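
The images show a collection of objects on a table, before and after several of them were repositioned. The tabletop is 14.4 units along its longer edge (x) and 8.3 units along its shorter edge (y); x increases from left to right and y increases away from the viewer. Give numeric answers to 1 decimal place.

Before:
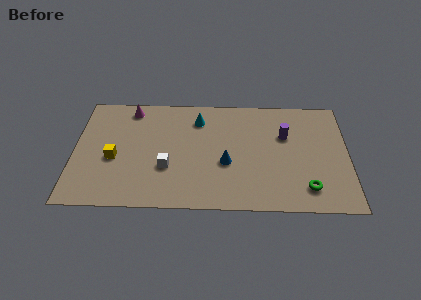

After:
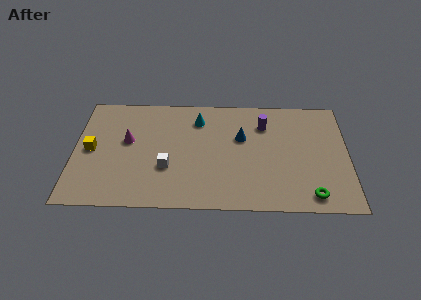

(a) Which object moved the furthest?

the magenta cone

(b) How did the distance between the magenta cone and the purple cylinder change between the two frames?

-1.1

Before: roughly 8.4 units apart; after: 7.3. That's 1.1 units closer together.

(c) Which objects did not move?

the cyan cone and the white cube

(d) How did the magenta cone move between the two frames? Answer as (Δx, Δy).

(-0.1, -2.4)

The magenta cone was at about (2.9, 7.2) and moved to about (2.8, 4.8).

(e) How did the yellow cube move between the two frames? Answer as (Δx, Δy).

(-1.2, 0.6)

The yellow cube was at about (2.1, 3.5) and moved to about (0.9, 4.1).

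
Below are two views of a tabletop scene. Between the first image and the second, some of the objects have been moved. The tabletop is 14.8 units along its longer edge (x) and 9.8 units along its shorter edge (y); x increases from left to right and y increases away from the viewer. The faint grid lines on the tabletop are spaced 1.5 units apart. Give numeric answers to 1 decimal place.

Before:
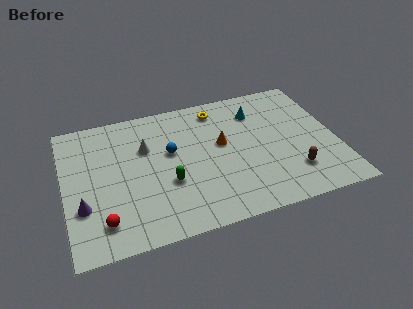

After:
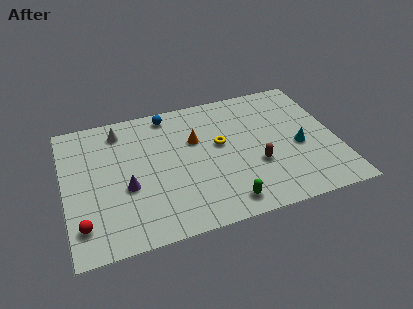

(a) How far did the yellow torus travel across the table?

2.7

The yellow torus moved from about (8.6, 8.3) to (8.5, 5.6), a distance of √(0.1² + 2.7²) ≈ 2.7.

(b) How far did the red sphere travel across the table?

1.1

The red sphere was near (1.9, 1.9) before and (0.8, 2.0) after, so it travelled √(1.1² + 0.1²) ≈ 1.1 units.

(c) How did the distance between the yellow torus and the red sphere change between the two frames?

-0.8

The distance was about 9.3 in the first image and 8.5 in the second, so they moved 0.8 units closer together.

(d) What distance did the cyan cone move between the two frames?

3.9

The cyan cone was near (10.7, 7.5) before and (12.7, 4.2) after, so it travelled √(2.0² + 3.3²) ≈ 3.9 units.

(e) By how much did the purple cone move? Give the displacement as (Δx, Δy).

(2.4, 0.7)

The purple cone was at about (0.9, 3.2) and moved to about (3.3, 3.9).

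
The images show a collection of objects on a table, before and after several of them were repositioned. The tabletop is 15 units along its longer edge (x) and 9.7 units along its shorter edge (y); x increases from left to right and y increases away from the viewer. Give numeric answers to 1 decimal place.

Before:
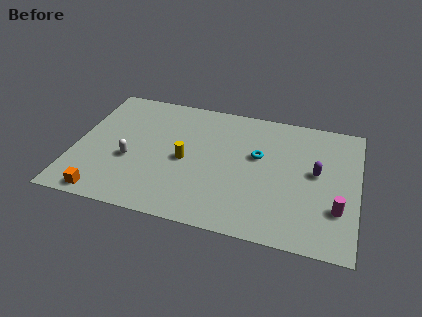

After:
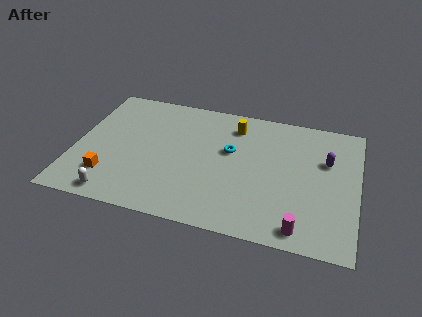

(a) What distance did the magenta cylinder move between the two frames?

2.5

The magenta cylinder was near (14.0, 2.9) before and (12.2, 1.1) after, so it travelled √(1.8² + 1.8²) ≈ 2.5 units.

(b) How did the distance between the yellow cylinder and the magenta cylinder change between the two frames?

-0.5

Before: roughly 8.3 units apart; after: 7.8. That's 0.5 units closer together.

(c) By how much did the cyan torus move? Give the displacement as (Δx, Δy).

(-1.5, 0.0)

The cyan torus was at about (9.7, 5.8) and moved to about (8.2, 5.8).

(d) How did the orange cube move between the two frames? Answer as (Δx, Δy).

(0.1, 1.4)

From the two frames, the orange cube sits at roughly (1.9, 0.9) before and (2.0, 2.3) after.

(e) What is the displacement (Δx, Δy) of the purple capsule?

(0.5, 1.0)

From the two frames, the purple capsule sits at roughly (12.8, 5.3) before and (13.3, 6.3) after.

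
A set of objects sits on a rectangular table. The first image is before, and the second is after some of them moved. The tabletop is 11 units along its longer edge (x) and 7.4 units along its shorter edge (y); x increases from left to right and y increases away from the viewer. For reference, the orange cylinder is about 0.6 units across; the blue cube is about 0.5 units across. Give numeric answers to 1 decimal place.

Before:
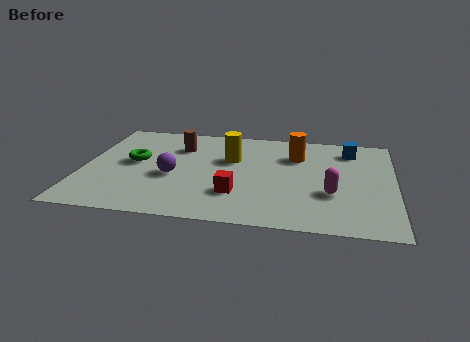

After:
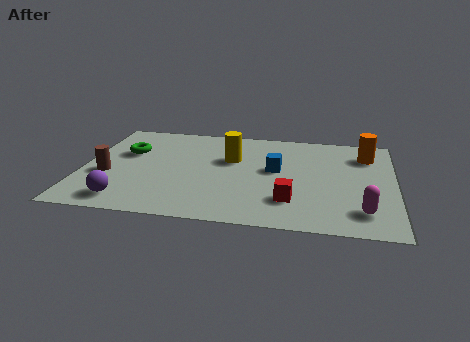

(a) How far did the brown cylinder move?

3.5

From (3.3, 5.4) to (0.9, 2.9), the brown cylinder covered √(2.4² + 2.5²) ≈ 3.5 units.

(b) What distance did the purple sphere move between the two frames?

2.5

The purple sphere was near (3.2, 3.1) before and (1.7, 1.1) after, so it travelled √(1.5² + 2.0²) ≈ 2.5 units.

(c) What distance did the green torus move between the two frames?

0.8

From (1.8, 4.0) to (1.5, 4.7), the green torus covered √(0.3² + 0.7²) ≈ 0.8 units.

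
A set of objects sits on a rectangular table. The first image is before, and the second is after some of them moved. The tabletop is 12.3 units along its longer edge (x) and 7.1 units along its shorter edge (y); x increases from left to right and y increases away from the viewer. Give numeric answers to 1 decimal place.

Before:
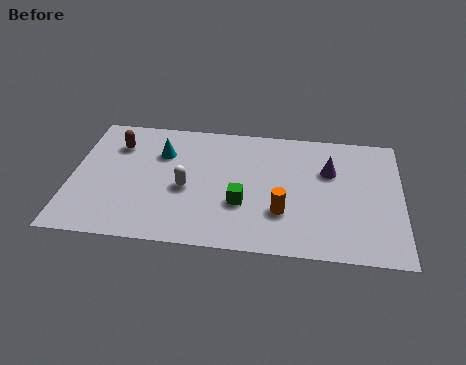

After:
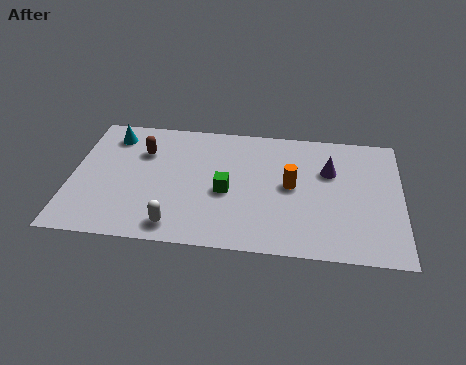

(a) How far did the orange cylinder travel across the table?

1.5

The orange cylinder was near (7.9, 2.2) before and (8.2, 3.7) after, so it travelled √(0.3² + 1.5²) ≈ 1.5 units.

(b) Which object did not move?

the purple cone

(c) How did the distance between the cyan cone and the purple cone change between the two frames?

+2.0

The distance was about 6.3 in the first image and 8.3 in the second, so they moved 2.0 units further apart.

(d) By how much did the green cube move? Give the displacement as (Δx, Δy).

(-0.6, 0.6)

The green cube started near (6.4, 2.5) and ended near (5.8, 3.1).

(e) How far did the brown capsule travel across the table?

1.0

The brown capsule was near (1.6, 5.3) before and (2.6, 5.0) after, so it travelled √(1.0² + 0.3²) ≈ 1.0 units.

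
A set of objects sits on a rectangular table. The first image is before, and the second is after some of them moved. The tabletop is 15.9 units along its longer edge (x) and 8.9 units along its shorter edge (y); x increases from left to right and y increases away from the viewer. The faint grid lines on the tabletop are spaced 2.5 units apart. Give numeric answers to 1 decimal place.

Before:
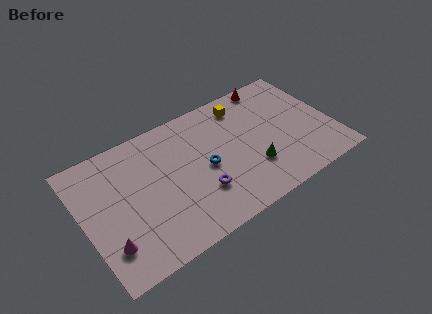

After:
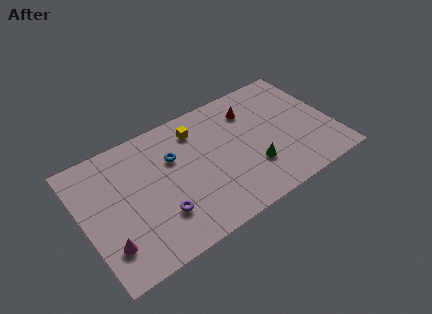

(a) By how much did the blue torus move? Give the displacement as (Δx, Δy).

(-1.8, 1.7)

The blue torus was at about (7.7, 4.2) and moved to about (5.9, 5.9).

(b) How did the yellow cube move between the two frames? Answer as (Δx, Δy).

(-3.1, -0.3)

The yellow cube was at about (10.7, 7.4) and moved to about (7.6, 7.1).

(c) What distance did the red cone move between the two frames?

2.1

The red cone was near (12.7, 8.1) before and (11.1, 6.8) after, so it travelled √(1.6² + 1.3²) ≈ 2.1 units.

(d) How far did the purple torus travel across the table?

2.6

The purple torus moved from about (7.1, 2.7) to (4.5, 2.5), a distance of √(2.6² + 0.2²) ≈ 2.6.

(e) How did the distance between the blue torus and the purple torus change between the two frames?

+2.1

The distance was about 1.6 in the first image and 3.7 in the second, so they moved 2.1 units further apart.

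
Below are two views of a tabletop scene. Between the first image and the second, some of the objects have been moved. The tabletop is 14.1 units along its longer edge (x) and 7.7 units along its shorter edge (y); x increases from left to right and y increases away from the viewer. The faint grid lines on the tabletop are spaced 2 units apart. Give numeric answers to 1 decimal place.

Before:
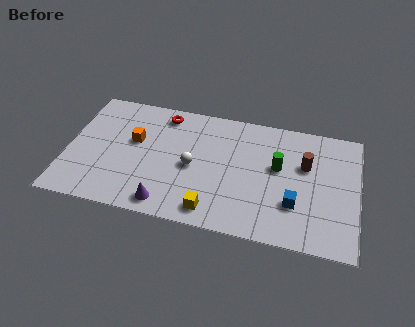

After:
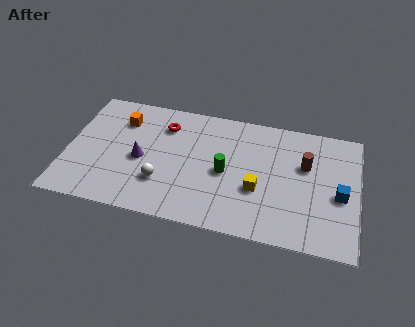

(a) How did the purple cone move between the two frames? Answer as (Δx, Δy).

(-1.4, 2.5)

From the two frames, the purple cone sits at roughly (5.0, 1.0) before and (3.6, 3.5) after.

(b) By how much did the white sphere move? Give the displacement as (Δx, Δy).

(-1.4, -1.3)

The white sphere was at about (6.1, 3.6) and moved to about (4.7, 2.3).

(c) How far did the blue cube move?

2.3

The blue cube was near (11.1, 2.4) before and (13.2, 3.4) after, so it travelled √(2.1² + 1.0²) ≈ 2.3 units.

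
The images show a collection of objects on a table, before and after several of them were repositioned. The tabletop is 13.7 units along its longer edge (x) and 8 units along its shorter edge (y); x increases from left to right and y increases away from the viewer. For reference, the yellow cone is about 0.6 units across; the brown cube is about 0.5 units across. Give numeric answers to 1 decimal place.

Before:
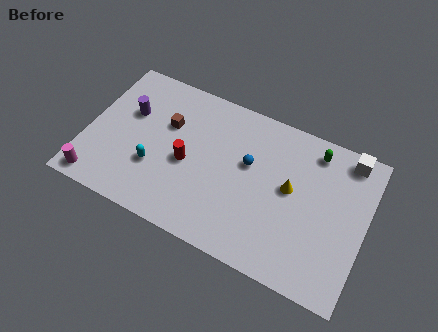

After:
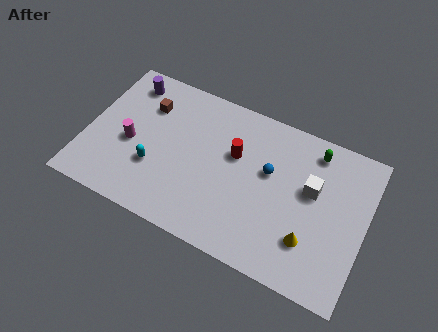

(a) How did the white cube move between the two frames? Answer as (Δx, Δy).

(-1.5, -2.3)

The white cube started near (12.5, 7.1) and ended near (11.0, 4.8).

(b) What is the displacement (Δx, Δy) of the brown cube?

(-1.1, 0.6)

The brown cube was at about (3.8, 5.2) and moved to about (2.7, 5.8).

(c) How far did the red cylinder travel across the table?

2.6

From (5.0, 3.6) to (7.2, 5.0), the red cylinder covered √(2.2² + 1.4²) ≈ 2.6 units.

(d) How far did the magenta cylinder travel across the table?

2.9

The magenta cylinder was near (0.9, 0.9) before and (2.2, 3.5) after, so it travelled √(1.3² + 2.6²) ≈ 2.9 units.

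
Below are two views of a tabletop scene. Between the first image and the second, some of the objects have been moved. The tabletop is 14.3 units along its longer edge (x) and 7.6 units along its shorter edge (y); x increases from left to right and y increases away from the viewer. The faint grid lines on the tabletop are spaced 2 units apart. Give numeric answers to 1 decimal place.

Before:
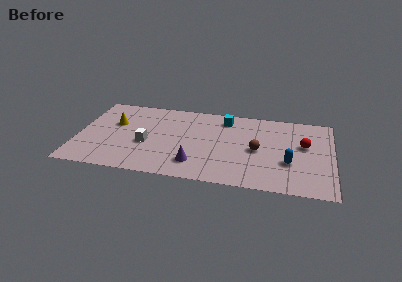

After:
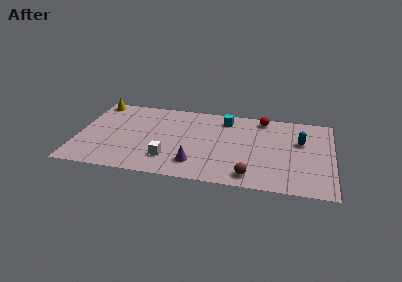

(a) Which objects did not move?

the cyan cube and the purple cone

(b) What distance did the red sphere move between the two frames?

3.3

The red sphere moved from about (12.7, 4.5) to (10.3, 6.7), a distance of √(2.4² + 2.2²) ≈ 3.3.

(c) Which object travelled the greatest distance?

the red sphere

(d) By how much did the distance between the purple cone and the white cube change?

-1.6

The distance was about 3.1 in the first image and 1.5 in the second, so they moved 1.6 units closer together.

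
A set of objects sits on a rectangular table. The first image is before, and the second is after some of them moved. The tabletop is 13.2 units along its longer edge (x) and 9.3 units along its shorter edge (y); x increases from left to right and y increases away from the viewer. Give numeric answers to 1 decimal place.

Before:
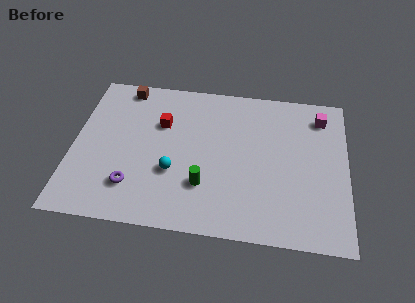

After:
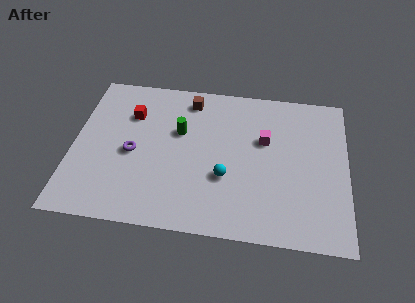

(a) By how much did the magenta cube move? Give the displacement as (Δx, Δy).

(-2.7, -1.8)

From the two frames, the magenta cube sits at roughly (11.9, 7.6) before and (9.2, 5.8) after.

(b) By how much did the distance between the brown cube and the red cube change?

+0.3

They were about 2.8 units apart before and 3.1 after — 0.3 units further apart.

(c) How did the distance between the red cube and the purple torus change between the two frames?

-1.8

The distance was about 4.2 in the first image and 2.4 in the second, so they moved 1.8 units closer together.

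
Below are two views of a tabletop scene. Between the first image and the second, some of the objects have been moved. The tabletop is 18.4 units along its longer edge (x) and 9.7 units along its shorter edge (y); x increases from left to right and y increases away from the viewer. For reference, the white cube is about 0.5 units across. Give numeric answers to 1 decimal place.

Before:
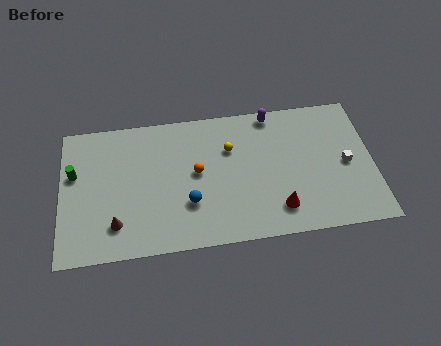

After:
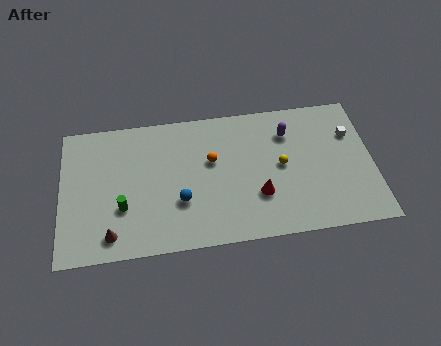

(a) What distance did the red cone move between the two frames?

1.6

The red cone moved from about (12.7, 2.0) to (11.6, 3.1), a distance of √(1.1² + 1.1²) ≈ 1.6.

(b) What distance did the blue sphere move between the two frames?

0.5

The blue sphere moved from about (7.5, 3.1) to (7.0, 3.3), a distance of √(0.5² + 0.2²) ≈ 0.5.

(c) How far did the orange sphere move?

1.1

The orange sphere moved from about (8.0, 5.2) to (8.9, 5.9), a distance of √(0.9² + 0.7²) ≈ 1.1.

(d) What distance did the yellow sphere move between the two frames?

3.4

The yellow sphere moved from about (10.0, 6.6) to (13.0, 5.0), a distance of √(3.0² + 1.6²) ≈ 3.4.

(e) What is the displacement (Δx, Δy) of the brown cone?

(-0.3, -0.7)

The brown cone started near (3.2, 2.2) and ended near (2.9, 1.5).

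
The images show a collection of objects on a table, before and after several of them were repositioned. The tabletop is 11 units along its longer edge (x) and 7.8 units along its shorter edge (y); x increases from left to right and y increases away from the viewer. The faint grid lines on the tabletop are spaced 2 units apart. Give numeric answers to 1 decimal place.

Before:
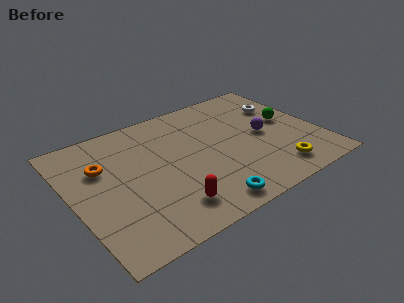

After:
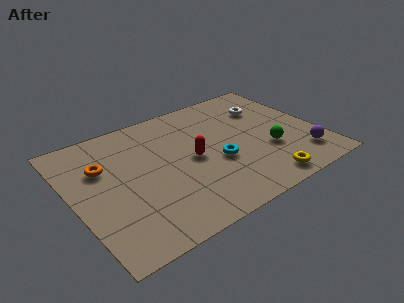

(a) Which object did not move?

the orange torus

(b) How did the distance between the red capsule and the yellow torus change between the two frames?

-0.9

Before: roughly 4.8 units apart; after: 3.9. That's 0.9 units closer together.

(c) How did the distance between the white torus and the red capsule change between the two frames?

-3.0

They were about 7.2 units apart before and 4.2 after — 3.0 units closer together.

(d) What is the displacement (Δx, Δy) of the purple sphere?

(1.3, -2.2)

The purple sphere started near (8.6, 3.8) and ended near (9.9, 1.6).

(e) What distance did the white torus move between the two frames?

0.7

The white torus moved from about (9.8, 5.4) to (9.1, 5.6), a distance of √(0.7² + 0.2²) ≈ 0.7.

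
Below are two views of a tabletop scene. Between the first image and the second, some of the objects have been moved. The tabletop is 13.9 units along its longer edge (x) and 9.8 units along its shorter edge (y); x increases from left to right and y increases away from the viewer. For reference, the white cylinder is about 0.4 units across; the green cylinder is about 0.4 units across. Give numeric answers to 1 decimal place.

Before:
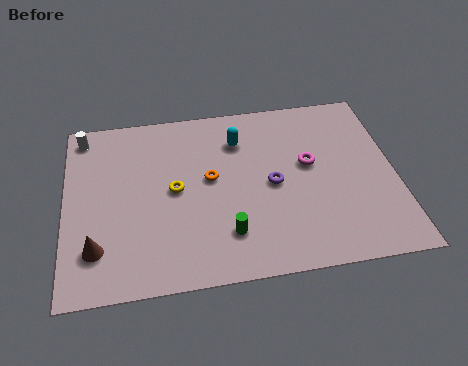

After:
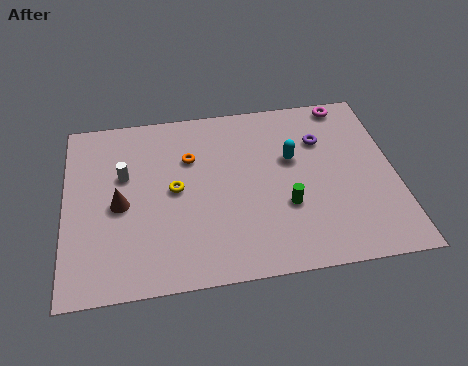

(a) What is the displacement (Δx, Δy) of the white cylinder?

(1.7, -2.5)

The white cylinder started near (0.8, 8.6) and ended near (2.5, 6.1).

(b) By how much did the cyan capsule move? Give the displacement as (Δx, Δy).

(2.2, -1.4)

The cyan capsule started near (7.4, 7.4) and ended near (9.6, 6.0).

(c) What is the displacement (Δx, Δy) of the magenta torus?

(1.8, 3.3)

From the two frames, the magenta torus sits at roughly (10.3, 5.6) before and (12.1, 8.9) after.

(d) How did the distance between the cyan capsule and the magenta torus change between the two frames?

+0.4

Before: roughly 3.4 units apart; after: 3.8. That's 0.4 units further apart.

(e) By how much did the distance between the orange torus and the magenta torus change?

+2.9

They were about 4.2 units apart before and 7.1 after — 2.9 units further apart.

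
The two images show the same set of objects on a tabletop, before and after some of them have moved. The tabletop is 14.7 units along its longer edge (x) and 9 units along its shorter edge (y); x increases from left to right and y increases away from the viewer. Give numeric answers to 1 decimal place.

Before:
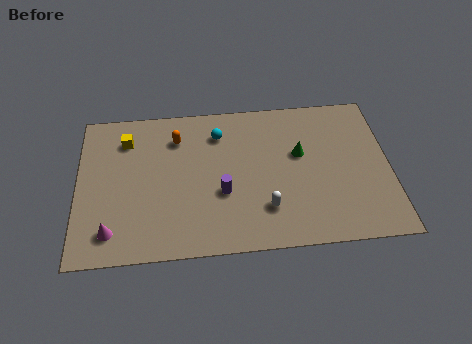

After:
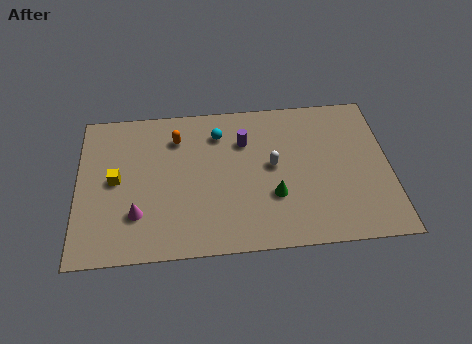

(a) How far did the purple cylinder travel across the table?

3.2

From (6.8, 3.4) to (7.9, 6.4), the purple cylinder covered √(1.1² + 3.0²) ≈ 3.2 units.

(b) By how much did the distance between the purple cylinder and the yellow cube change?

+0.6

Before: roughly 5.8 units apart; after: 6.4. That's 0.6 units further apart.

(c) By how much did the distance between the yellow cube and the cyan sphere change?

+1.1

The distance was about 4.4 in the first image and 5.5 in the second, so they moved 1.1 units further apart.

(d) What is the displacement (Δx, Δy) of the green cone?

(-1.3, -2.4)

From the two frames, the green cone sits at roughly (10.5, 5.4) before and (9.2, 3.0) after.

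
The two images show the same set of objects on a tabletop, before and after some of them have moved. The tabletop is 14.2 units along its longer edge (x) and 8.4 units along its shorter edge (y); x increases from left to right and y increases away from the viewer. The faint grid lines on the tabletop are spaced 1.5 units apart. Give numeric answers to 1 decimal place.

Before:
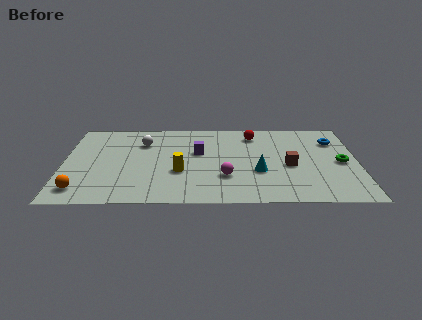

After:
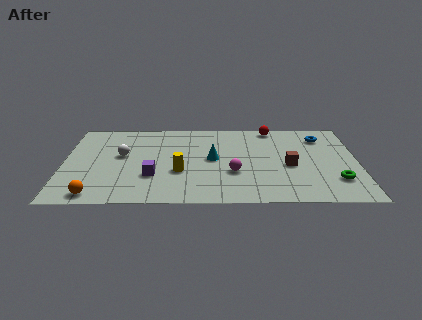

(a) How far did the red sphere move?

1.1

The red sphere moved from about (9.2, 6.9) to (10.1, 7.6), a distance of √(0.9² + 0.7²) ≈ 1.1.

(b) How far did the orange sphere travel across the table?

0.9

The orange sphere was near (0.9, 1.4) before and (1.6, 0.9) after, so it travelled √(0.7² + 0.5²) ≈ 0.9 units.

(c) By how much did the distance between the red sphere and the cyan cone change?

+0.5

They were about 3.8 units apart before and 4.3 after — 0.5 units further apart.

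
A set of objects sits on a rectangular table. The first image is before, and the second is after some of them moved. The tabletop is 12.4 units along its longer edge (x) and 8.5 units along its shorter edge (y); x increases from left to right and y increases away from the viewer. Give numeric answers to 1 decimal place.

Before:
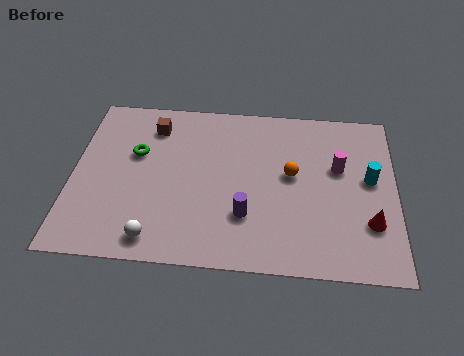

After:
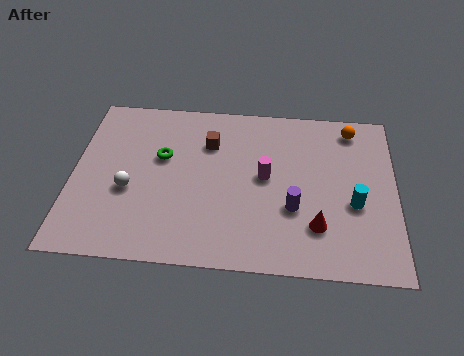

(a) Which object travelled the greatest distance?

the orange sphere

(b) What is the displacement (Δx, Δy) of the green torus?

(1.0, -0.1)

The green torus was at about (2.4, 5.3) and moved to about (3.4, 5.2).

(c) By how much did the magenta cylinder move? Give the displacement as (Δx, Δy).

(-2.8, -0.7)

The magenta cylinder was at about (10.2, 5.2) and moved to about (7.4, 4.5).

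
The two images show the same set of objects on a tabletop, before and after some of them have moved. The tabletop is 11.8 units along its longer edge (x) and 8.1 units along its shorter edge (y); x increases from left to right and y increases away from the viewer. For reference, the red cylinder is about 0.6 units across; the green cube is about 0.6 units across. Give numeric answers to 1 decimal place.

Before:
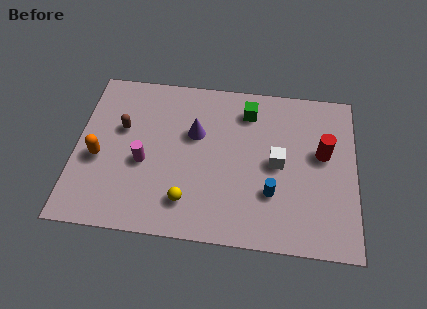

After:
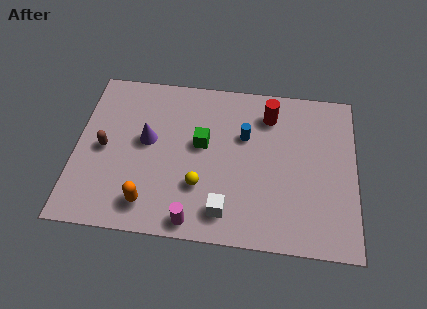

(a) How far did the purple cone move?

2.1

The purple cone moved from about (5.0, 5.1) to (3.0, 4.5), a distance of √(2.0² + 0.6²) ≈ 2.1.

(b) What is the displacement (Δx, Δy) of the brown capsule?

(-0.7, -1.1)

The brown capsule was at about (1.9, 5.0) and moved to about (1.2, 3.9).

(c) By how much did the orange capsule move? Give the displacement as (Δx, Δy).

(2.2, -2.0)

From the two frames, the orange capsule sits at roughly (1.0, 3.4) before and (3.2, 1.4) after.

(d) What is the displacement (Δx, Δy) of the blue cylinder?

(-1.2, 2.7)

The blue cylinder was at about (8.3, 2.5) and moved to about (7.1, 5.2).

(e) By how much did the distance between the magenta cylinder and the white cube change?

-4.2

The distance was about 5.6 in the first image and 1.4 in the second, so they moved 4.2 units closer together.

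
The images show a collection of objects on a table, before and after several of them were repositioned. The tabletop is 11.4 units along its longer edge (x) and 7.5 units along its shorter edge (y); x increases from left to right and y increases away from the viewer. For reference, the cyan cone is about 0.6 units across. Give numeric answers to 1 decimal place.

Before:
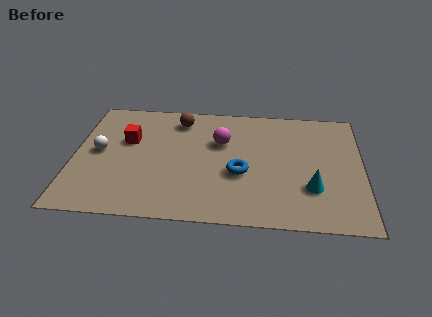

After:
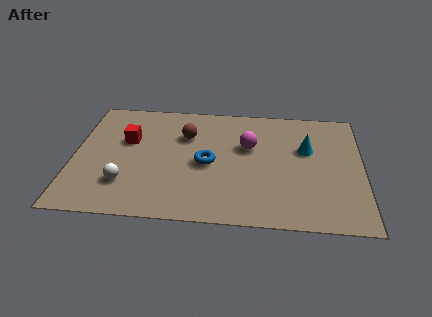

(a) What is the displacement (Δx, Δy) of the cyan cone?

(-0.2, 2.4)

The cyan cone was at about (9.4, 2.3) and moved to about (9.2, 4.7).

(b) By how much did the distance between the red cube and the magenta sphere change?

+1.1

They were about 3.7 units apart before and 4.8 after — 1.1 units further apart.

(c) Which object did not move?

the red cube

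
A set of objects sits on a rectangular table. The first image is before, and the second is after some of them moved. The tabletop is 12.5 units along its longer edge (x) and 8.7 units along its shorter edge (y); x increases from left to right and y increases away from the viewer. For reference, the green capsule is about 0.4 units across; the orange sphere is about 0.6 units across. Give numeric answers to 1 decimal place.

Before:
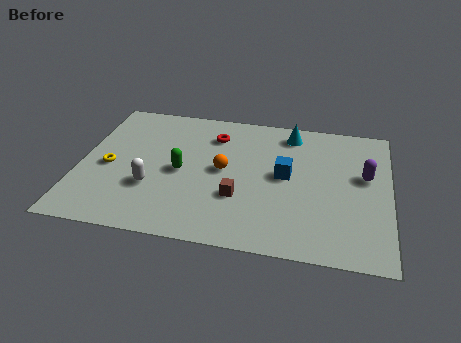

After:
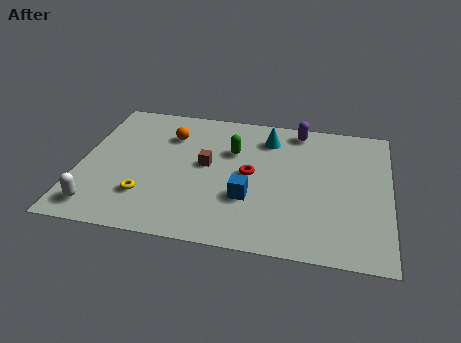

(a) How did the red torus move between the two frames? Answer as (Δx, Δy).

(1.6, -2.3)

The red torus was at about (5.3, 6.7) and moved to about (6.9, 4.4).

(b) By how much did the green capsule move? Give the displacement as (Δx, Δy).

(2.0, 1.7)

From the two frames, the green capsule sits at roughly (4.1, 4.1) before and (6.1, 5.8) after.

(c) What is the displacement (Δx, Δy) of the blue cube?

(-1.4, -1.7)

The blue cube started near (8.3, 4.6) and ended near (6.9, 2.9).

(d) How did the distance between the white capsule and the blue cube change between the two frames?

+0.5

Before: roughly 5.6 units apart; after: 6.1. That's 0.5 units further apart.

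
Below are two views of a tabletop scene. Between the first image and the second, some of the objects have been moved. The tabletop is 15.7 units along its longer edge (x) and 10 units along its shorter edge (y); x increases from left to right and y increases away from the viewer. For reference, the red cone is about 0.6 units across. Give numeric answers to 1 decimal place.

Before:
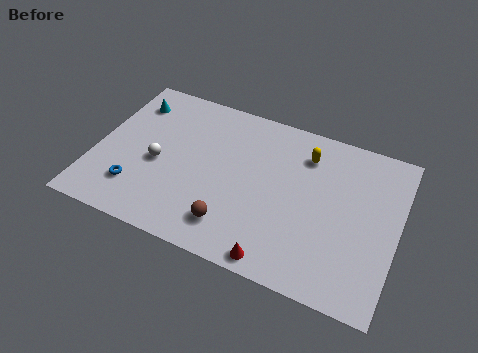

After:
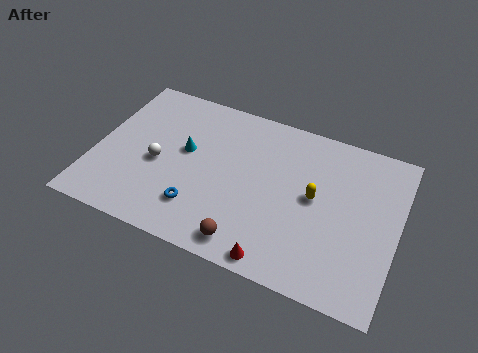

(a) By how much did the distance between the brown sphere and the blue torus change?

-2.2

They were about 5.1 units apart before and 2.9 after — 2.2 units closer together.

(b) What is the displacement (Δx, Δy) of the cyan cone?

(3.2, -2.2)

The cyan cone was at about (1.4, 7.9) and moved to about (4.6, 5.7).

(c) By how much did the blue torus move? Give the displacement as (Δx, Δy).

(3.3, 0.0)

The blue torus was at about (2.4, 2.4) and moved to about (5.7, 2.4).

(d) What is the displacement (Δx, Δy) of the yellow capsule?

(0.7, -2.5)

From the two frames, the yellow capsule sits at roughly (10.7, 7.8) before and (11.4, 5.3) after.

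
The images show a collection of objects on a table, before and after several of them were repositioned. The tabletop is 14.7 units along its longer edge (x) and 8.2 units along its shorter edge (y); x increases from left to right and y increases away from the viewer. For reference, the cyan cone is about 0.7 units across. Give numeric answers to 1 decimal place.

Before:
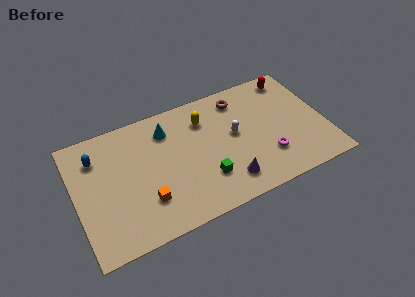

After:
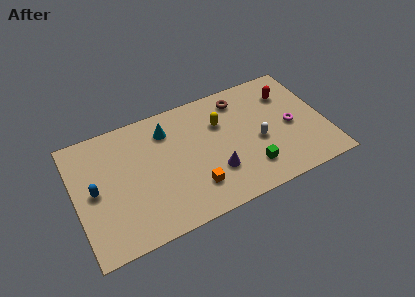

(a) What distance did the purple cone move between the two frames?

1.1

The purple cone was near (8.6, 1.6) before and (8.0, 2.5) after, so it travelled √(0.6² + 0.9²) ≈ 1.1 units.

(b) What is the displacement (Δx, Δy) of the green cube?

(2.6, -0.4)

The green cube was at about (7.4, 2.3) and moved to about (10.0, 1.9).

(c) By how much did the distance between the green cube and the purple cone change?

+0.7

The distance was about 1.4 in the first image and 2.1 in the second, so they moved 0.7 units further apart.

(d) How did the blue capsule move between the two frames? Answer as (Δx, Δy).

(-0.3, -2.1)

From the two frames, the blue capsule sits at roughly (1.4, 6.2) before and (1.1, 4.1) after.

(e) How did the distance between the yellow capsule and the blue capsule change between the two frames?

+1.3

They were about 6.4 units apart before and 7.7 after — 1.3 units further apart.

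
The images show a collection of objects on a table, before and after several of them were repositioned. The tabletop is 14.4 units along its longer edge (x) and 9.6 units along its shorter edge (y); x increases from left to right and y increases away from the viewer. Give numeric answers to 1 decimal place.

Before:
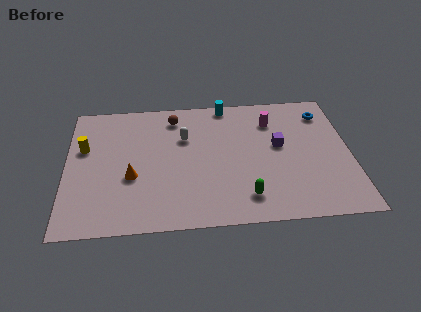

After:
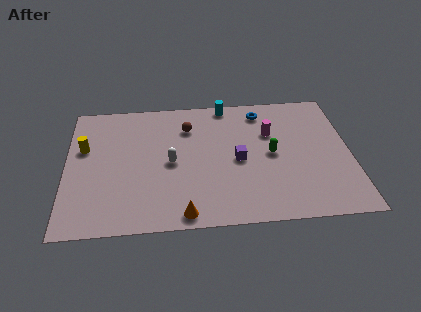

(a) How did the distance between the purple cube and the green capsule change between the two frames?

-2.3

The distance was about 4.0 in the first image and 1.7 in the second, so they moved 2.3 units closer together.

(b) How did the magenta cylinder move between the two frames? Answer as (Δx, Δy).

(-0.1, -0.9)

The magenta cylinder was at about (10.5, 7.3) and moved to about (10.4, 6.4).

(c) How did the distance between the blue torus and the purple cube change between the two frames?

+0.5

Before: roughly 3.3 units apart; after: 3.8. That's 0.5 units further apart.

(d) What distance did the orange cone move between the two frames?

3.8

The orange cone was near (3.3, 3.7) before and (5.9, 0.9) after, so it travelled √(2.6² + 2.8²) ≈ 3.8 units.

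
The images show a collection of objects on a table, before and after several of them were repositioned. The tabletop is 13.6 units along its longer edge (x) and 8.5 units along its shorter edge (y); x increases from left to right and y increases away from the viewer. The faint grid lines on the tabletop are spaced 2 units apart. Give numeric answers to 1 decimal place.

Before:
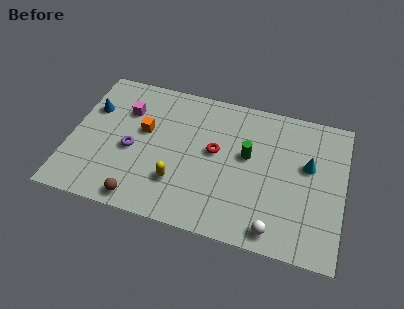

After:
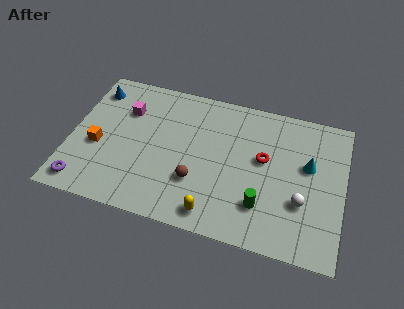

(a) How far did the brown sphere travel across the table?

3.2

From (3.8, 0.9) to (6.4, 2.7), the brown sphere covered √(2.6² + 1.8²) ≈ 3.2 units.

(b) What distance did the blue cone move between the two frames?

1.2

The blue cone moved from about (0.9, 5.7) to (0.9, 6.9), a distance of √(0.0² + 1.2²) ≈ 1.2.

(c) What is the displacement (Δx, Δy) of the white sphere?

(1.2, 1.9)

The white sphere started near (10.4, 1.0) and ended near (11.6, 2.9).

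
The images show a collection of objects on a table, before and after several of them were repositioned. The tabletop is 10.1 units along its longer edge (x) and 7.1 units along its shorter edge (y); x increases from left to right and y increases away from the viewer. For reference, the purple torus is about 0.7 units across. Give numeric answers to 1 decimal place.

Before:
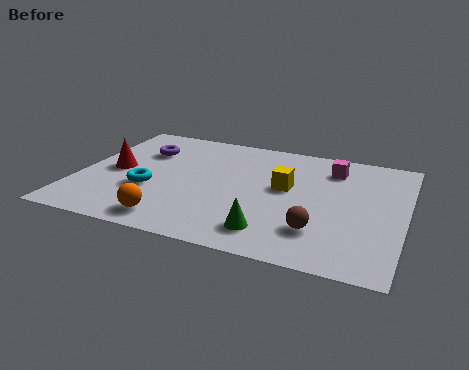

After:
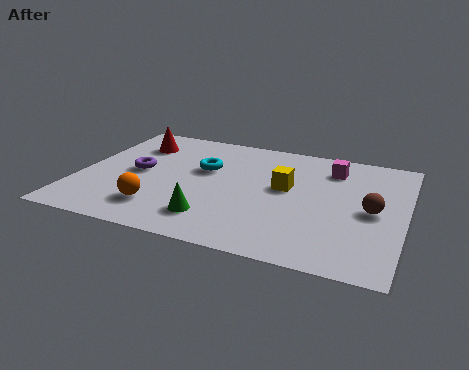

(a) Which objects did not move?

the magenta cube and the yellow cube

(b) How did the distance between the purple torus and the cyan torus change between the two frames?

-0.3

The distance was about 2.5 in the first image and 2.2 in the second, so they moved 0.3 units closer together.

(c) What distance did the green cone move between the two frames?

1.8

The green cone was near (6.2, 1.3) before and (4.4, 1.5) after, so it travelled √(1.8² + 0.2²) ≈ 1.8 units.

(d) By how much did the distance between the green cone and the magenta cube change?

+0.7

Before: roughly 4.6 units apart; after: 5.3. That's 0.7 units further apart.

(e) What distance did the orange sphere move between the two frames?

0.8

The orange sphere was near (3.2, 1.0) before and (2.7, 1.6) after, so it travelled √(0.5² + 0.6²) ≈ 0.8 units.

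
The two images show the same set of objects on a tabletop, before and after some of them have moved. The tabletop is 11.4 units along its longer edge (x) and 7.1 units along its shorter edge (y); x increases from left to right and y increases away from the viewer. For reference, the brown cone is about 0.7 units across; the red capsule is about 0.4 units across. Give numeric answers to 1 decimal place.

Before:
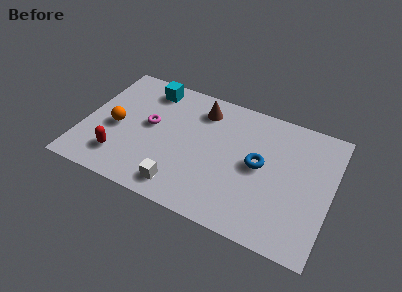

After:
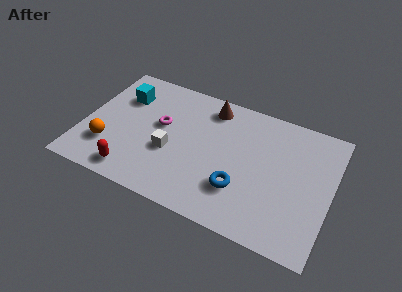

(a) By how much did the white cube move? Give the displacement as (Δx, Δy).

(-0.7, 1.7)

The white cube started near (4.8, 1.1) and ended near (4.1, 2.8).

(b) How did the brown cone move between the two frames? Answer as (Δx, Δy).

(0.4, 0.3)

The brown cone was at about (5.2, 5.7) and moved to about (5.6, 6.0).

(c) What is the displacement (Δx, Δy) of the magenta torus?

(0.5, 0.2)

The magenta torus was at about (3.0, 3.9) and moved to about (3.5, 4.1).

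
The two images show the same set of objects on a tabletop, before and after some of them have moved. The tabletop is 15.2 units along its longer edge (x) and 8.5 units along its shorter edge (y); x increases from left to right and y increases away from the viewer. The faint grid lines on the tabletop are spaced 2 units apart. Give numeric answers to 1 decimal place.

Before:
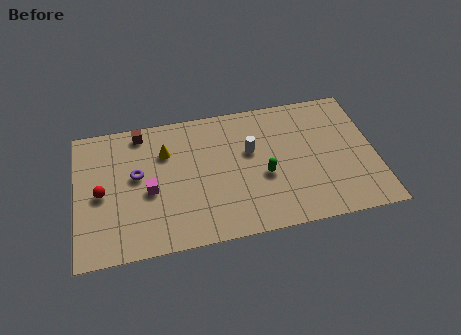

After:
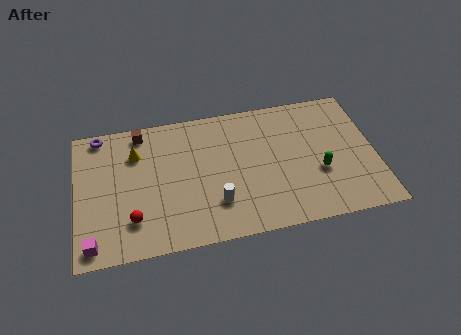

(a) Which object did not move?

the brown cube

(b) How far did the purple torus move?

3.4

From (3.1, 4.8) to (1.3, 7.7), the purple torus covered √(1.8² + 2.9²) ≈ 3.4 units.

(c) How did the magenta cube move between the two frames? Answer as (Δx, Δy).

(-2.9, -2.7)

The magenta cube was at about (3.7, 3.7) and moved to about (0.8, 1.0).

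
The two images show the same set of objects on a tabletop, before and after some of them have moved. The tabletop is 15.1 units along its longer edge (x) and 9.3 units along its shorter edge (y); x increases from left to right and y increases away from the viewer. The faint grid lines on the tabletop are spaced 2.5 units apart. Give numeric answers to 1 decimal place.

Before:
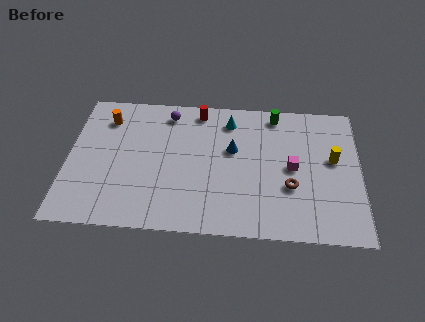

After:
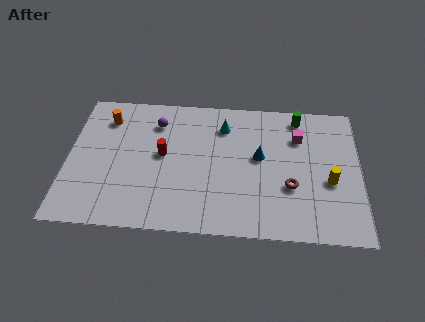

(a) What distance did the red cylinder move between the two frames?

3.7

From (6.7, 8.2) to (4.9, 5.0), the red cylinder covered √(1.8² + 3.2²) ≈ 3.7 units.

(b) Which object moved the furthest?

the red cylinder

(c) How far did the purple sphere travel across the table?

0.9

The purple sphere was near (5.1, 7.9) before and (4.5, 7.2) after, so it travelled √(0.6² + 0.7²) ≈ 0.9 units.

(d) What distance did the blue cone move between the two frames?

1.5

The blue cone moved from about (8.5, 5.6) to (9.9, 5.2), a distance of √(1.4² + 0.4²) ≈ 1.5.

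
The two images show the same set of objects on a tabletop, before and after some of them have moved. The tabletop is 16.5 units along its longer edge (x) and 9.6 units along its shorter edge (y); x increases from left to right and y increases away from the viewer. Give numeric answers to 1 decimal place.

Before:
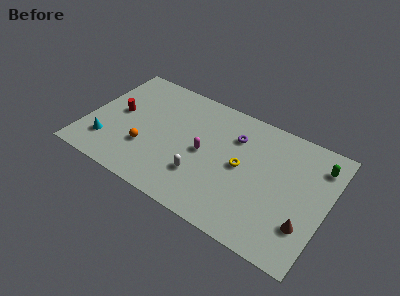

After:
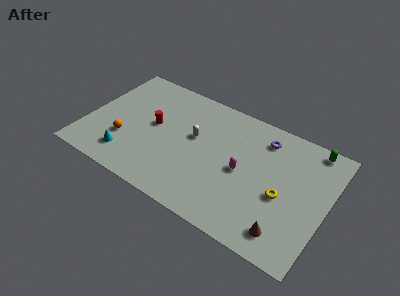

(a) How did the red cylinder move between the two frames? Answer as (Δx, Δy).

(2.5, 0.1)

The red cylinder was at about (2.0, 5.1) and moved to about (4.5, 5.2).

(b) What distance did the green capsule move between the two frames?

1.3

From (15.6, 7.6) to (15.0, 8.7), the green capsule covered √(0.6² + 1.1²) ≈ 1.3 units.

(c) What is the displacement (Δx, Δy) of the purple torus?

(1.9, 0.8)

The purple torus was at about (9.9, 7.0) and moved to about (11.8, 7.8).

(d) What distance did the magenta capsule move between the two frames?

2.7

The magenta capsule was near (8.1, 4.7) before and (10.8, 4.6) after, so it travelled √(2.7² + 0.1²) ≈ 2.7 units.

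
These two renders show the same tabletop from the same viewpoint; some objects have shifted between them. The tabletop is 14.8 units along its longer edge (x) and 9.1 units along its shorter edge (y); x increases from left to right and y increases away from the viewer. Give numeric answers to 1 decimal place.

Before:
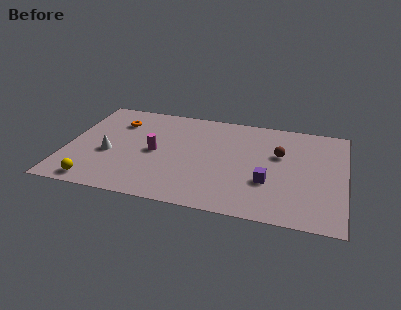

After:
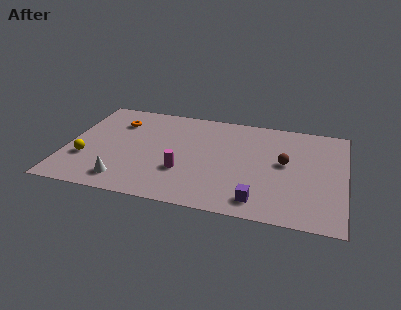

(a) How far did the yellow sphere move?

2.1

The yellow sphere was near (1.8, 1.0) before and (1.1, 3.0) after, so it travelled √(0.7² + 2.0²) ≈ 2.1 units.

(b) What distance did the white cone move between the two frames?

2.4

The white cone moved from about (2.3, 3.7) to (3.3, 1.5), a distance of √(1.0² + 2.2²) ≈ 2.4.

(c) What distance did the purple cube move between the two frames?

1.7

The purple cube moved from about (10.8, 3.1) to (10.4, 1.4), a distance of √(0.4² + 1.7²) ≈ 1.7.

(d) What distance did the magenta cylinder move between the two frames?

2.1

The magenta cylinder was near (4.7, 4.4) before and (6.3, 3.0) after, so it travelled √(1.6² + 1.4²) ≈ 2.1 units.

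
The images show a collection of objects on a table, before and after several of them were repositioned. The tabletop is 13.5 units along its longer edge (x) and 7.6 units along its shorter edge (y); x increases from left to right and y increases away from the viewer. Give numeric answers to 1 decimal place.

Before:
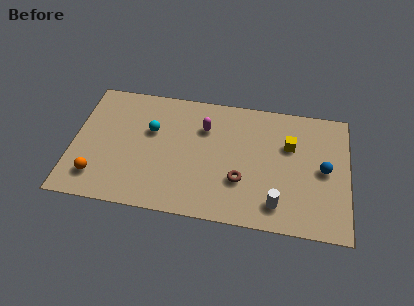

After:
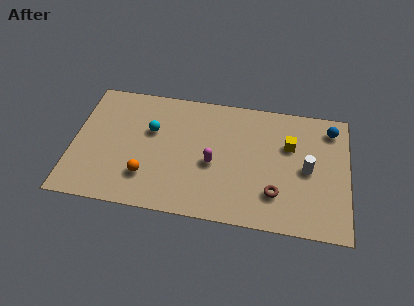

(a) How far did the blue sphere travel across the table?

2.5

The blue sphere moved from about (12.3, 3.8) to (12.6, 6.3), a distance of √(0.3² + 2.5²) ≈ 2.5.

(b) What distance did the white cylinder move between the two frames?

2.7

The white cylinder moved from about (10.1, 1.4) to (11.5, 3.7), a distance of √(1.4² + 2.3²) ≈ 2.7.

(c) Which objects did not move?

the cyan sphere and the yellow cube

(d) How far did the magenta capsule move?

2.2

The magenta capsule moved from about (6.4, 5.4) to (6.9, 3.3), a distance of √(0.5² + 2.1²) ≈ 2.2.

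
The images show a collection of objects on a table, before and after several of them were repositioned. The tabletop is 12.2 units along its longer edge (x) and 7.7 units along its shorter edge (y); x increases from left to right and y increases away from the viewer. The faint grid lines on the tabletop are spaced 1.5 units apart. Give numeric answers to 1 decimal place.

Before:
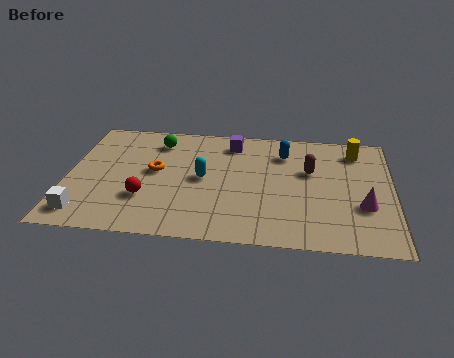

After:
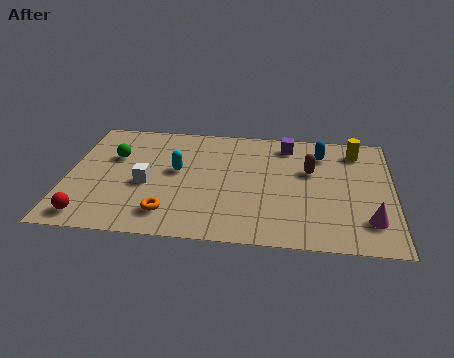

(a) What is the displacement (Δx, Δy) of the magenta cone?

(0.2, -0.9)

The magenta cone started near (11.1, 2.7) and ended near (11.3, 1.8).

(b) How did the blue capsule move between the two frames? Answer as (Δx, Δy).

(1.4, 0.1)

From the two frames, the blue capsule sits at roughly (8.1, 5.9) before and (9.5, 6.0) after.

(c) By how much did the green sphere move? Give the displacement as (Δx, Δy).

(-1.6, -1.2)

The green sphere was at about (3.3, 6.2) and moved to about (1.7, 5.0).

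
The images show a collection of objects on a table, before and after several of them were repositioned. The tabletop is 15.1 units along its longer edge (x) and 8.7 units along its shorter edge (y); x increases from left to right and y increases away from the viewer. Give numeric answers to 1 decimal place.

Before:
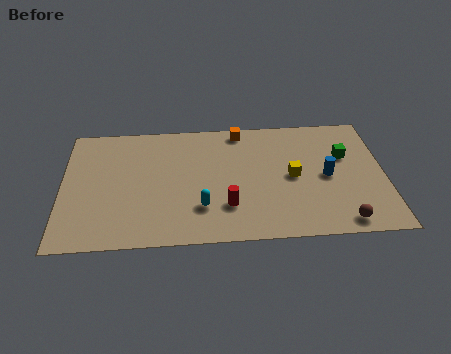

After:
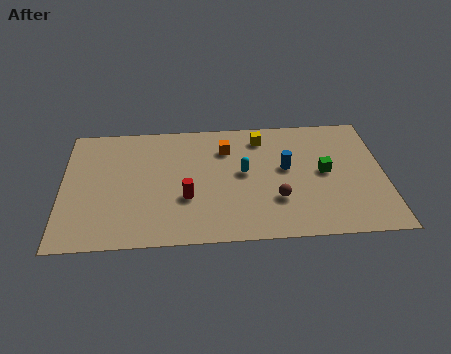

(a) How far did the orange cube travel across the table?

1.5

The orange cube moved from about (8.4, 7.8) to (7.7, 6.5), a distance of √(0.7² + 1.3²) ≈ 1.5.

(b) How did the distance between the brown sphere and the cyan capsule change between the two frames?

-4.1

They were about 6.6 units apart before and 2.5 after — 4.1 units closer together.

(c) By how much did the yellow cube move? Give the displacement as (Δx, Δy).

(-1.4, 2.9)

The yellow cube started near (10.8, 4.3) and ended near (9.4, 7.2).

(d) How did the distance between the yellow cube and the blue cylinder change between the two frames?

+0.9

Before: roughly 1.6 units apart; after: 2.5. That's 0.9 units further apart.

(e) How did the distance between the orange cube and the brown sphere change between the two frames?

-3.8

Before: roughly 8.2 units apart; after: 4.4. That's 3.8 units closer together.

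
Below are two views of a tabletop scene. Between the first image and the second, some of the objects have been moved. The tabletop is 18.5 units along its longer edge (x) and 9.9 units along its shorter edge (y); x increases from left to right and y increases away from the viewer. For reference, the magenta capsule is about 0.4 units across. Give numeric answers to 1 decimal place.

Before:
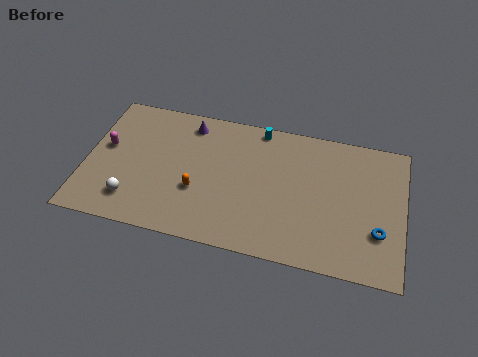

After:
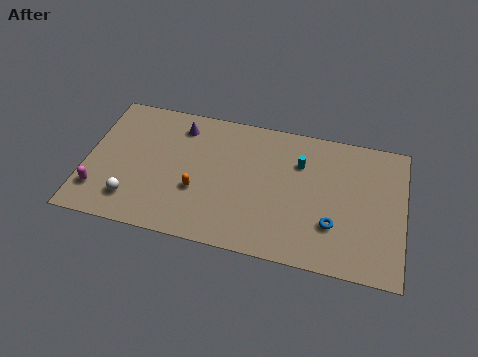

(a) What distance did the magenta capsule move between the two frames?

3.3

The magenta capsule moved from about (1.1, 5.6) to (0.9, 2.3), a distance of √(0.2² + 3.3²) ≈ 3.3.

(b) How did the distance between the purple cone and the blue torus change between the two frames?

-2.0

Before: roughly 12.5 units apart; after: 10.5. That's 2.0 units closer together.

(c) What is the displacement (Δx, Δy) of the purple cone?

(-0.5, -0.3)

The purple cone was at about (5.8, 8.4) and moved to about (5.3, 8.1).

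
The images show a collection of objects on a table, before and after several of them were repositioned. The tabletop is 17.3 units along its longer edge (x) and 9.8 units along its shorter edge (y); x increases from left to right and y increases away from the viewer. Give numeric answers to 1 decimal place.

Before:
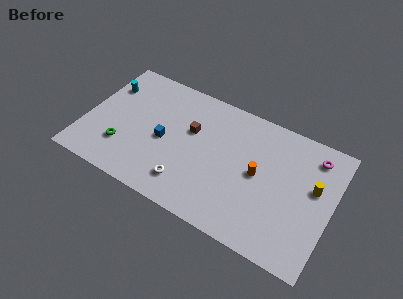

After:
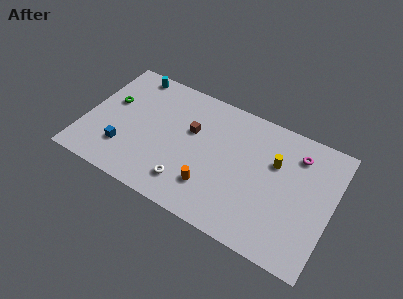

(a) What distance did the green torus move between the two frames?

3.5

The green torus was near (2.9, 2.7) before and (1.6, 5.9) after, so it travelled √(1.3² + 3.2²) ≈ 3.5 units.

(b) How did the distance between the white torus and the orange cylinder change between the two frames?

-3.8

Before: roughly 5.5 units apart; after: 1.7. That's 3.8 units closer together.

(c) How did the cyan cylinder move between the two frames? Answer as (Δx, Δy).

(1.5, 1.7)

From the two frames, the cyan cylinder sits at roughly (1.1, 7.1) before and (2.6, 8.8) after.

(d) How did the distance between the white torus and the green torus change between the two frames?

+2.4

They were about 4.8 units apart before and 7.2 after — 2.4 units further apart.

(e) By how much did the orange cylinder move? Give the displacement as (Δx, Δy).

(-3.0, -2.5)

From the two frames, the orange cylinder sits at roughly (12.2, 5.0) before and (9.2, 2.5) after.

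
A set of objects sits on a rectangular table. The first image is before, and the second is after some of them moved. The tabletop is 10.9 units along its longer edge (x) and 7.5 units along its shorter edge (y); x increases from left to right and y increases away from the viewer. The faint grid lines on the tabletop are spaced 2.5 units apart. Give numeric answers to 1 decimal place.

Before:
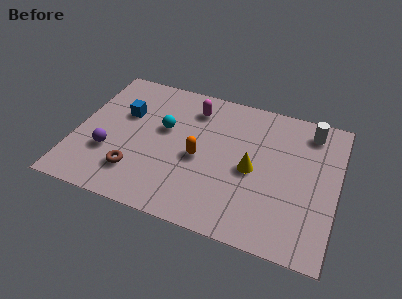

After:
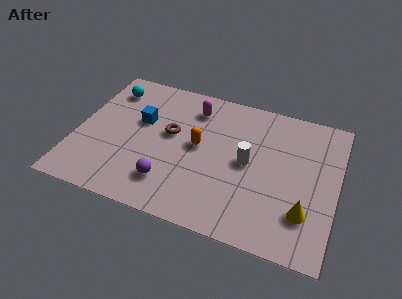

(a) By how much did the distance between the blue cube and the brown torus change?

-1.8

Before: roughly 3.1 units apart; after: 1.3. That's 1.8 units closer together.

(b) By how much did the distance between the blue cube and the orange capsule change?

-1.0

The distance was about 3.6 in the first image and 2.6 in the second, so they moved 1.0 units closer together.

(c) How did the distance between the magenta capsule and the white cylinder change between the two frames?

-1.6

The distance was about 4.9 in the first image and 3.3 in the second, so they moved 1.6 units closer together.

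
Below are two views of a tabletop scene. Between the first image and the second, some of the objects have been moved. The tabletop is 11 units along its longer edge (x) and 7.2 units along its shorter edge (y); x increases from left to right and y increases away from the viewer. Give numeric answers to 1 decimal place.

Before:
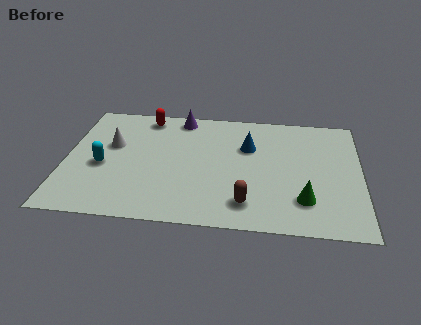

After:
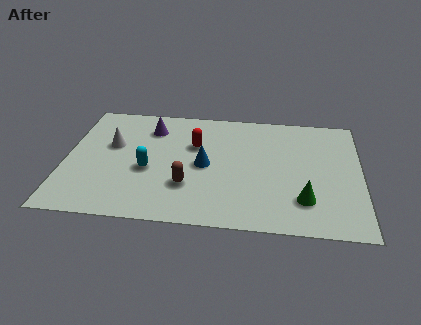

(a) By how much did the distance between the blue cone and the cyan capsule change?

-3.5

The distance was about 5.7 in the first image and 2.2 in the second, so they moved 3.5 units closer together.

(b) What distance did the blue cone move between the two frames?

2.1

The blue cone moved from about (6.8, 4.8) to (5.2, 3.5), a distance of √(1.6² + 1.3²) ≈ 2.1.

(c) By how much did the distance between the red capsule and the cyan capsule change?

-1.1

Before: roughly 3.5 units apart; after: 2.4. That's 1.1 units closer together.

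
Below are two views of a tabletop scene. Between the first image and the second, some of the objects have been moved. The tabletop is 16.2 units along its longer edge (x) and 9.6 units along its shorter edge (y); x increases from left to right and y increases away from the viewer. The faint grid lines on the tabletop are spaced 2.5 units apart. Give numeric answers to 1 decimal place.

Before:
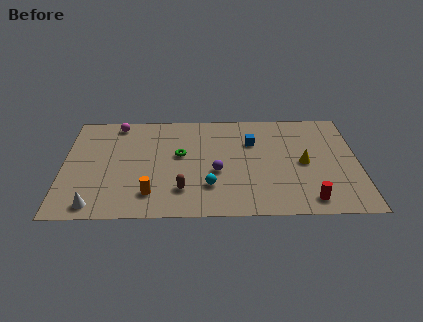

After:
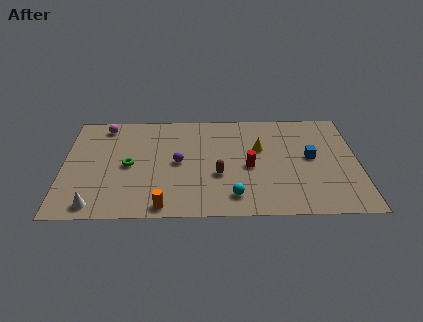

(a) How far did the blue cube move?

3.5

The blue cube moved from about (10.4, 6.6) to (13.6, 5.1), a distance of √(3.2² + 1.5²) ≈ 3.5.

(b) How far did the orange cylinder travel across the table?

1.3

From (4.8, 2.0) to (5.5, 0.9), the orange cylinder covered √(0.7² + 1.1²) ≈ 1.3 units.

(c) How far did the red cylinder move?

4.4

From (13.4, 1.3) to (10.2, 4.3), the red cylinder covered √(3.2² + 3.0²) ≈ 4.4 units.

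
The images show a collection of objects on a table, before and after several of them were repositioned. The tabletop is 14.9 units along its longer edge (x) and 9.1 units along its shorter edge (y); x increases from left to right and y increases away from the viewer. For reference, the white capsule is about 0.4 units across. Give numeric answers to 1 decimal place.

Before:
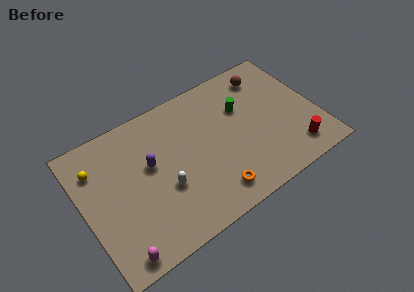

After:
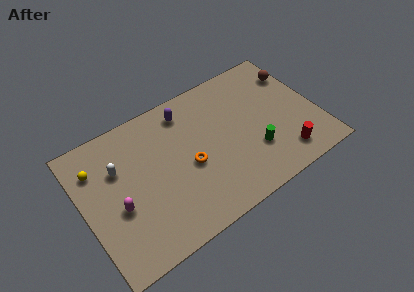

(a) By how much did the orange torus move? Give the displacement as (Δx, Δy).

(-1.1, 2.5)

The orange torus was at about (7.7, 1.5) and moved to about (6.6, 4.0).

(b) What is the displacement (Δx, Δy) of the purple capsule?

(2.7, 2.3)

From the two frames, the purple capsule sits at roughly (4.3, 5.3) before and (7.0, 7.6) after.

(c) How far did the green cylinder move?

3.2

From (10.4, 6.0) to (10.6, 2.8), the green cylinder covered √(0.2² + 3.2²) ≈ 3.2 units.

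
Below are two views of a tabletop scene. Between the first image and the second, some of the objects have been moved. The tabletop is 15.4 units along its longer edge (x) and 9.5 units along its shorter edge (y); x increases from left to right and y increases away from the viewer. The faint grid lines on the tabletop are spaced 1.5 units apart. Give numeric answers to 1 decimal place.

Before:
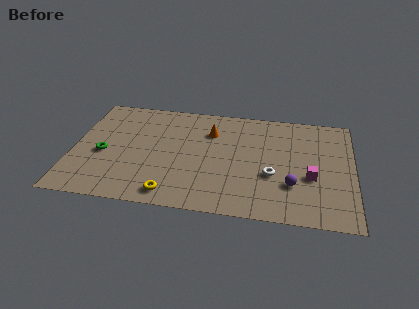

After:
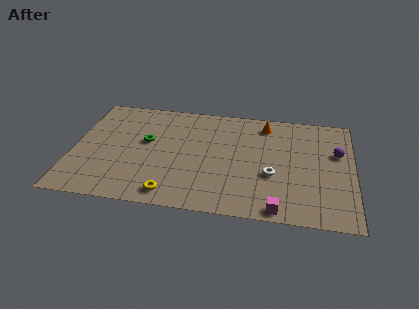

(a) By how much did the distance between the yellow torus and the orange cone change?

+2.4

The distance was about 6.0 in the first image and 8.4 in the second, so they moved 2.4 units further apart.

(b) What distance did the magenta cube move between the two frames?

3.4

From (13.1, 3.7) to (11.4, 0.8), the magenta cube covered √(1.7² + 2.9²) ≈ 3.4 units.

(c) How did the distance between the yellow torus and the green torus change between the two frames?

-0.3

The distance was about 4.9 in the first image and 4.6 in the second, so they moved 0.3 units closer together.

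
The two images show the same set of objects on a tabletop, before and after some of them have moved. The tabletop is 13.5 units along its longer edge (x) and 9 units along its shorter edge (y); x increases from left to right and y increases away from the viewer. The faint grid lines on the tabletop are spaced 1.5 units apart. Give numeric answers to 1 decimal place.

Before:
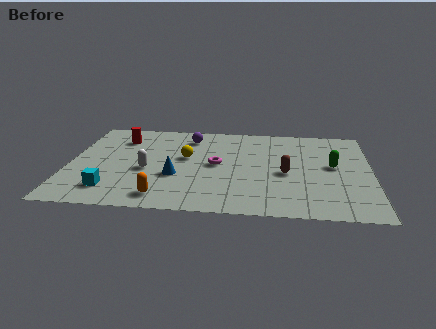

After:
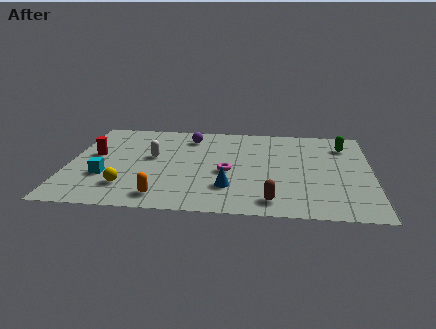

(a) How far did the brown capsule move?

2.8

The brown capsule was near (9.7, 4.0) before and (9.1, 1.3) after, so it travelled √(0.6² + 2.7²) ≈ 2.8 units.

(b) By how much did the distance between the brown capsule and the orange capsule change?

-1.2

They were about 6.0 units apart before and 4.8 after — 1.2 units closer together.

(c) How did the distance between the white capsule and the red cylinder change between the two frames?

-0.8

The distance was about 3.4 in the first image and 2.6 in the second, so they moved 0.8 units closer together.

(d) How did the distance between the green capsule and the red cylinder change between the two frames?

+1.6

Before: roughly 9.8 units apart; after: 11.4. That's 1.6 units further apart.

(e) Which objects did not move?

the orange capsule and the purple sphere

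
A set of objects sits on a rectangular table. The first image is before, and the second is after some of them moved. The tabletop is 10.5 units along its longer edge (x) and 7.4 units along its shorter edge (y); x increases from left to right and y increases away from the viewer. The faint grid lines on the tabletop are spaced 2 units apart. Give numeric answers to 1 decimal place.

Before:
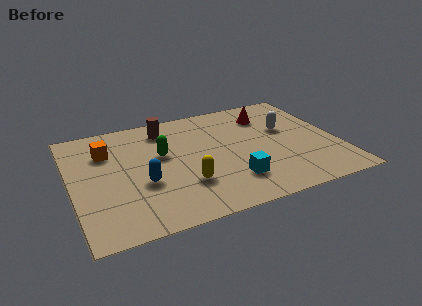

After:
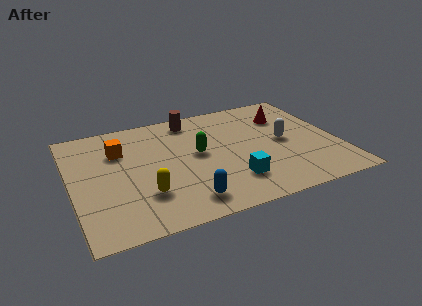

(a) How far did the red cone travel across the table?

0.8

The red cone was near (8.0, 5.7) before and (8.7, 5.4) after, so it travelled √(0.7² + 0.3²) ≈ 0.8 units.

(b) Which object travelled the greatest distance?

the blue capsule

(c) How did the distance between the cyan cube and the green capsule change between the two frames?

-1.1

The distance was about 3.6 in the first image and 2.5 in the second, so they moved 1.1 units closer together.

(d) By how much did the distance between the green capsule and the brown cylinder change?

+0.7

Before: roughly 1.7 units apart; after: 2.4. That's 0.7 units further apart.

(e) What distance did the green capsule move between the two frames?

1.5

The green capsule was near (3.6, 4.4) before and (5.0, 4.0) after, so it travelled √(1.4² + 0.4²) ≈ 1.5 units.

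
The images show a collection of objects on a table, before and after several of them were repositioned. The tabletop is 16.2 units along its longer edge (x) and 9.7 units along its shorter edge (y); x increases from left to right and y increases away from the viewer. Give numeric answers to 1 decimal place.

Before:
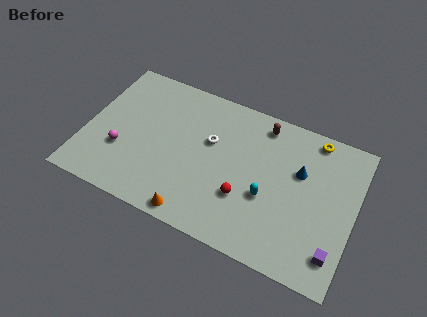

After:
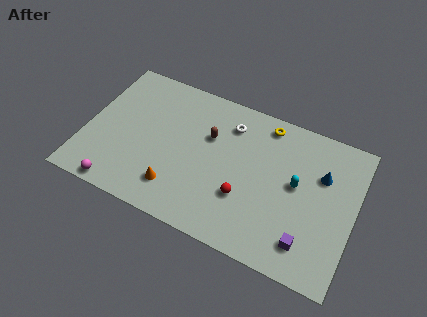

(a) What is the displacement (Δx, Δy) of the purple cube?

(-1.6, 0.0)

The purple cube was at about (15.3, 1.9) and moved to about (13.7, 1.9).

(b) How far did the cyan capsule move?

2.2

The cyan capsule moved from about (11.1, 3.8) to (12.7, 5.3), a distance of √(1.6² + 1.5²) ≈ 2.2.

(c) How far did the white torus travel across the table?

1.9

The white torus was near (7.4, 6.0) before and (8.4, 7.6) after, so it travelled √(1.0² + 1.6²) ≈ 1.9 units.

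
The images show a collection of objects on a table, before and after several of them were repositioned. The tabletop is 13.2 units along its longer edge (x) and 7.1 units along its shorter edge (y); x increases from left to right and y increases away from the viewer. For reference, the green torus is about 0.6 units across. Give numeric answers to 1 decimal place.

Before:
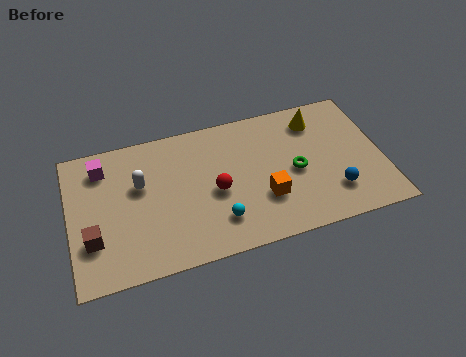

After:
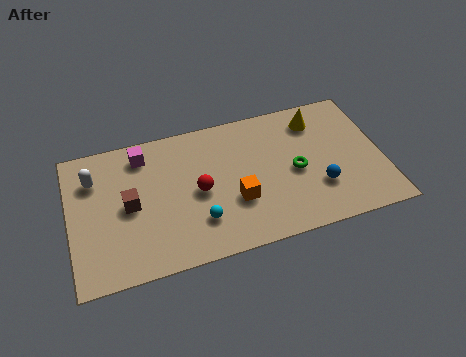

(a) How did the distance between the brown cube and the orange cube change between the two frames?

-2.7

The distance was about 7.2 in the first image and 4.5 in the second, so they moved 2.7 units closer together.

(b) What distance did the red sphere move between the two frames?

0.7

The red sphere moved from about (6.1, 3.2) to (5.4, 3.4), a distance of √(0.7² + 0.2²) ≈ 0.7.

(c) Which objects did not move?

the green torus and the yellow cone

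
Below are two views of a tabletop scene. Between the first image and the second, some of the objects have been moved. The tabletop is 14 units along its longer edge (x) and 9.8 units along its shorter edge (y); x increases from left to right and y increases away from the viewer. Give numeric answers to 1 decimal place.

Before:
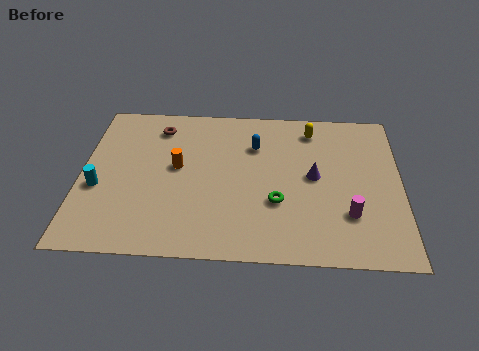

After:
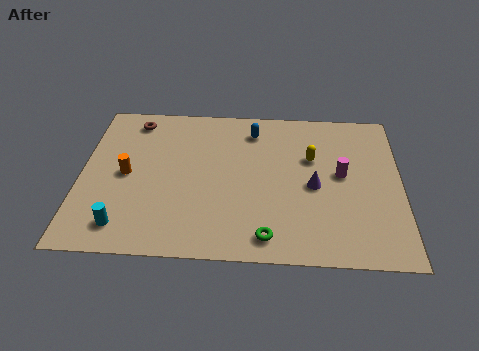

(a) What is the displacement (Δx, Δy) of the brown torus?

(-1.1, 0.4)

The brown torus was at about (3.3, 8.0) and moved to about (2.2, 8.4).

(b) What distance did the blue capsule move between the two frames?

1.0

The blue capsule moved from about (7.6, 7.0) to (7.5, 8.0), a distance of √(0.1² + 1.0²) ≈ 1.0.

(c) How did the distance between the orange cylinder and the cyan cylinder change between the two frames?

-0.5

The distance was about 3.7 in the first image and 3.2 in the second, so they moved 0.5 units closer together.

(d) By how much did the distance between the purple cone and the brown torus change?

+1.4

The distance was about 7.5 in the first image and 8.9 in the second, so they moved 1.4 units further apart.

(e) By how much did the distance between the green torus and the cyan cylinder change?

-1.6

The distance was about 7.8 in the first image and 6.2 in the second, so they moved 1.6 units closer together.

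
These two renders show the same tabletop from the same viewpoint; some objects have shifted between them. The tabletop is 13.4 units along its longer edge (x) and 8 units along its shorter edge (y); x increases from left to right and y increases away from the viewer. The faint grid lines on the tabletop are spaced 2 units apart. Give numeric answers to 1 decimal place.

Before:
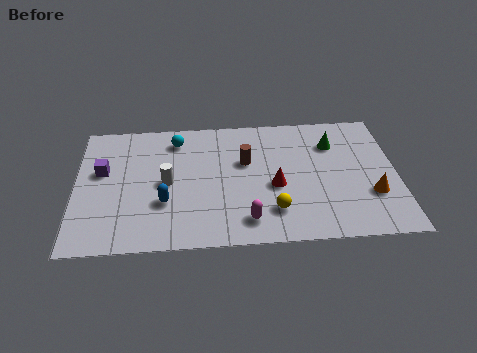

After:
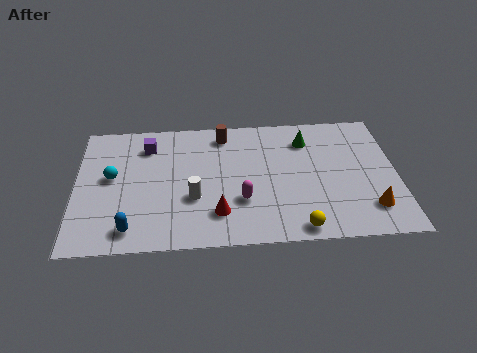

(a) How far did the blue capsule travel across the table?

2.1

The blue capsule moved from about (3.7, 2.7) to (2.3, 1.2), a distance of √(1.4² + 1.5²) ≈ 2.1.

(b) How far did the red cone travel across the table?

2.8

From (8.3, 3.4) to (5.9, 1.9), the red cone covered √(2.4² + 1.5²) ≈ 2.8 units.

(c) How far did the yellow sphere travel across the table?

1.5

From (8.2, 1.9) to (9.2, 0.8), the yellow sphere covered √(1.0² + 1.1²) ≈ 1.5 units.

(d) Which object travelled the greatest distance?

the cyan sphere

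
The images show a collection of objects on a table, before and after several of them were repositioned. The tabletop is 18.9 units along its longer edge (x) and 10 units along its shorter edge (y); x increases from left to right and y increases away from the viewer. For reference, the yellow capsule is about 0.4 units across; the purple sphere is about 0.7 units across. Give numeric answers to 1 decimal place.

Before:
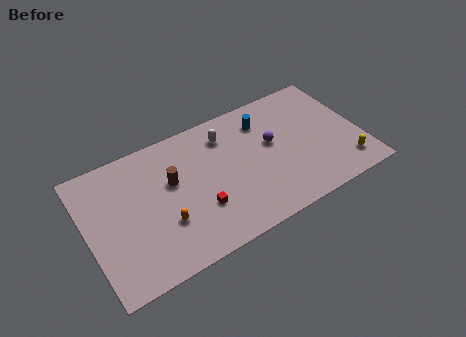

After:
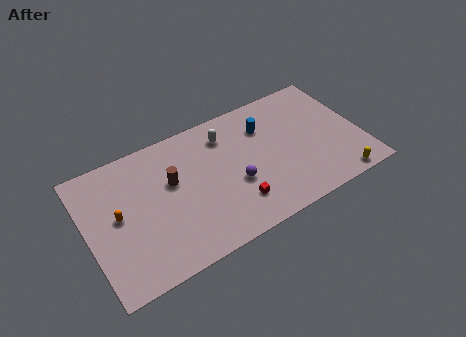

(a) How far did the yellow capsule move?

1.2

The yellow capsule moved from about (17.5, 1.9) to (16.8, 0.9), a distance of √(0.7² + 1.0²) ≈ 1.2.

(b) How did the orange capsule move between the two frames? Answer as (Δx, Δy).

(-2.9, 2.0)

The orange capsule was at about (5.0, 3.3) and moved to about (2.1, 5.3).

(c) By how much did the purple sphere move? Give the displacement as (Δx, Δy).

(-2.9, -1.9)

The purple sphere was at about (12.9, 5.8) and moved to about (10.0, 3.9).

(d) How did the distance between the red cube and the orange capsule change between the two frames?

+5.8

They were about 2.4 units apart before and 8.2 after — 5.8 units further apart.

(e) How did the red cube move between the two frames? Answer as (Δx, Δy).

(2.4, -0.8)

The red cube started near (7.4, 3.2) and ended near (9.8, 2.4).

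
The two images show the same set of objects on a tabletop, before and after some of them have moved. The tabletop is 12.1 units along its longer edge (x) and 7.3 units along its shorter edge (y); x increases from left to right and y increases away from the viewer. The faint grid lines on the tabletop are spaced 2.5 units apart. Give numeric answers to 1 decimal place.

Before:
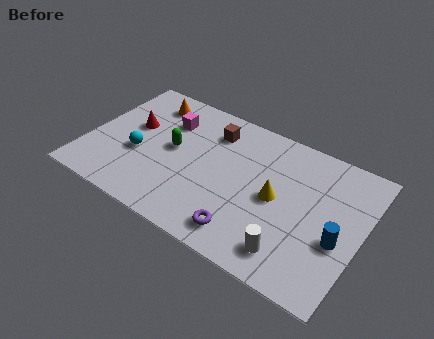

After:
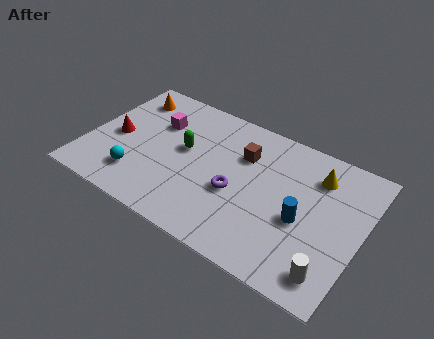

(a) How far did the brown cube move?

1.6

From (5.2, 5.7) to (6.7, 5.1), the brown cube covered √(1.5² + 0.6²) ≈ 1.6 units.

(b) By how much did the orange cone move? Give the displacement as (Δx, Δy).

(-0.9, -0.1)

The orange cone was at about (2.2, 6.0) and moved to about (1.3, 5.9).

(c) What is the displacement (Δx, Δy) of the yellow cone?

(1.5, 2.0)

The yellow cone started near (8.4, 3.6) and ended near (9.9, 5.6).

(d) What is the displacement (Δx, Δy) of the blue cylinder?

(-1.6, 0.2)

The blue cylinder was at about (11.2, 2.9) and moved to about (9.6, 3.1).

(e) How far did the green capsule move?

0.5

The green capsule was near (3.7, 3.9) before and (4.2, 4.1) after, so it travelled √(0.5² + 0.2²) ≈ 0.5 units.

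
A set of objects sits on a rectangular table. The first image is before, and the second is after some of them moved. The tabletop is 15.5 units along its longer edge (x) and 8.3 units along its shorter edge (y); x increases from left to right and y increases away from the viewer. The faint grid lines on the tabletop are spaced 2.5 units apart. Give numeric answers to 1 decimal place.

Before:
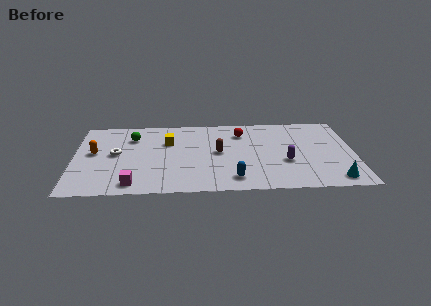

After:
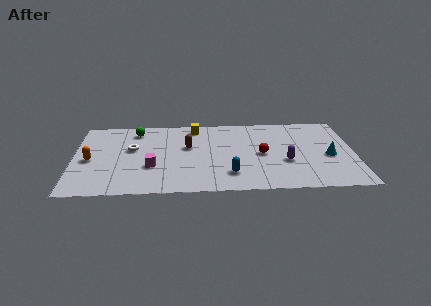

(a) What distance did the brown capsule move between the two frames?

1.8

From (8.0, 4.3) to (6.3, 5.0), the brown capsule covered √(1.7² + 0.7²) ≈ 1.8 units.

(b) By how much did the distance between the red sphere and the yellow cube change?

+0.7

The distance was about 4.2 in the first image and 4.9 in the second, so they moved 0.7 units further apart.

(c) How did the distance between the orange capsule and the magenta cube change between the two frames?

-0.6

They were about 4.1 units apart before and 3.5 after — 0.6 units closer together.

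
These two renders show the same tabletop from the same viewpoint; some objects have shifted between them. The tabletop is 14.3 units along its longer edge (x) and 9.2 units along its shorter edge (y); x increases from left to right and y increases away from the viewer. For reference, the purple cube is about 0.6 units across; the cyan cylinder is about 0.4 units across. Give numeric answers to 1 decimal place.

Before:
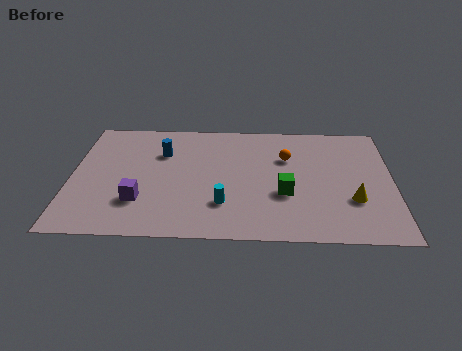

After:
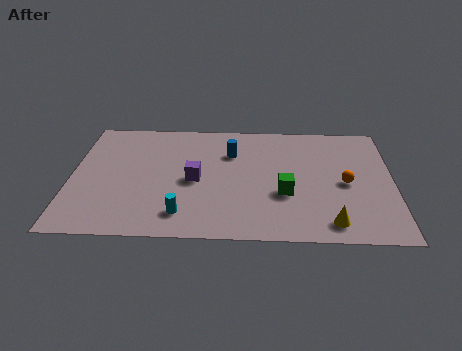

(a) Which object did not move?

the green cube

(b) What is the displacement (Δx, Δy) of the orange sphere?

(2.6, -1.9)

The orange sphere started near (9.6, 6.2) and ended near (12.2, 4.3).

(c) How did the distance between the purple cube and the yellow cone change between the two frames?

-2.7

The distance was about 9.4 in the first image and 6.7 in the second, so they moved 2.7 units closer together.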